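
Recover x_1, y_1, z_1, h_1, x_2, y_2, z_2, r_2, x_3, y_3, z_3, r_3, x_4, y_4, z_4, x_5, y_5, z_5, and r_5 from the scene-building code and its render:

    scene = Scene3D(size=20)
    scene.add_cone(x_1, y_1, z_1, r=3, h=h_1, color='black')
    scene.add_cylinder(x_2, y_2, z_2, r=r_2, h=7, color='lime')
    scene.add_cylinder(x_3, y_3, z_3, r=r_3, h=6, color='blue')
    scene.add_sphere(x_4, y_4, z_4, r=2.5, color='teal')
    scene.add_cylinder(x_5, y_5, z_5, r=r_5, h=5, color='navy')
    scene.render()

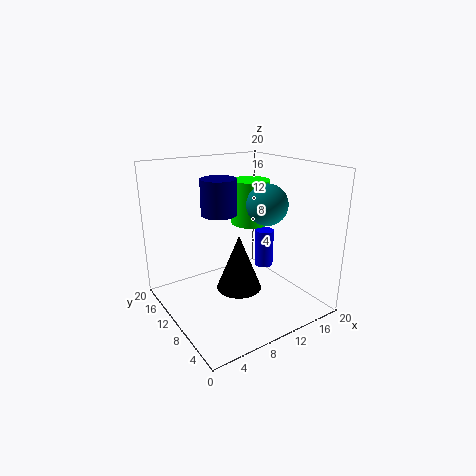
x_1 = 8.5
y_1 = 7.5
z_1 = 4
h_1 = 7.5
x_2 = 16
y_2 = 15.5
z_2 = 9.5
r_2 = 3
x_3 = 17.5
y_3 = 13.5
z_3 = 2.5
r_3 = 1.5
x_4 = 10.5
y_4 = 4.5
z_4 = 16
x_5 = 8.5
y_5 = 12.5
z_5 = 13
r_5 = 2.5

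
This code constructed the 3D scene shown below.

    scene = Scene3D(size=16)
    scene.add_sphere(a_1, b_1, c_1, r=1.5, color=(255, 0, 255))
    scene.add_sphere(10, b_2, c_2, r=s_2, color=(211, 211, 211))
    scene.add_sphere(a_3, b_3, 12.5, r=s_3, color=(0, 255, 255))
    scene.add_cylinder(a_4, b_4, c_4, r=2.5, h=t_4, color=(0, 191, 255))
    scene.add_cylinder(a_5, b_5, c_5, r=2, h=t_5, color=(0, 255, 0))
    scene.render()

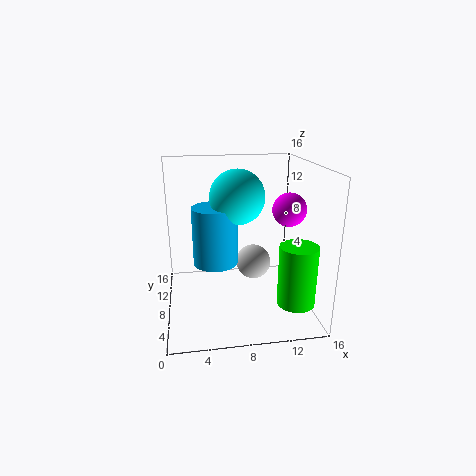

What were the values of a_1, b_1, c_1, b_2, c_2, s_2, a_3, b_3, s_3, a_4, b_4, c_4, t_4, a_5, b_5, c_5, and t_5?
a_1 = 11.5
b_1 = 1.5
c_1 = 13
b_2 = 9
c_2 = 4.5
s_2 = 2
a_3 = 8
b_3 = 8.5
s_3 = 3
a_4 = 5.5
b_4 = 8.5
c_4 = 5
t_4 = 6.5
a_5 = 13.5
b_5 = 3.5
c_5 = 2
t_5 = 6.5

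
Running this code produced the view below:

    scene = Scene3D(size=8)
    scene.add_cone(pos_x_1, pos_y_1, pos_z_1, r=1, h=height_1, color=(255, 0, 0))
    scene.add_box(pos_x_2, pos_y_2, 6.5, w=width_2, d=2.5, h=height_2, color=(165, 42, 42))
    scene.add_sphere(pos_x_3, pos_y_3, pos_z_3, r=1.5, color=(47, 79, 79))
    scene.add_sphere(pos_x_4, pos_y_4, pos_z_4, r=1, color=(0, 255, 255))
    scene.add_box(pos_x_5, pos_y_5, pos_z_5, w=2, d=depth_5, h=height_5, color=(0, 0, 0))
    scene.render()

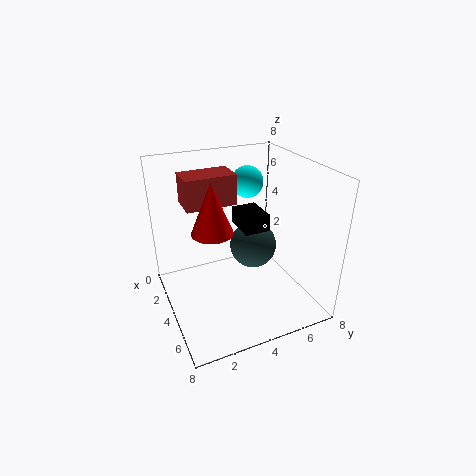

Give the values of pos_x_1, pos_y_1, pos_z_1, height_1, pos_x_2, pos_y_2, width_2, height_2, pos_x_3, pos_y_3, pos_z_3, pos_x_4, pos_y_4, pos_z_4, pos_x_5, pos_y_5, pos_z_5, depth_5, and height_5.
pos_x_1 = 5.5; pos_y_1 = 2; pos_z_1 = 5.5; height_1 = 2.5; pos_x_2 = 3.5; pos_y_2 = 1; width_2 = 1.5; height_2 = 1.5; pos_x_3 = 2; pos_y_3 = 6; pos_z_3 = 2; pos_x_4 = 1; pos_y_4 = 6; pos_z_4 = 6; pos_x_5 = 2; pos_y_5 = 4.5; pos_z_5 = 4; depth_5 = 1.5; height_5 = 1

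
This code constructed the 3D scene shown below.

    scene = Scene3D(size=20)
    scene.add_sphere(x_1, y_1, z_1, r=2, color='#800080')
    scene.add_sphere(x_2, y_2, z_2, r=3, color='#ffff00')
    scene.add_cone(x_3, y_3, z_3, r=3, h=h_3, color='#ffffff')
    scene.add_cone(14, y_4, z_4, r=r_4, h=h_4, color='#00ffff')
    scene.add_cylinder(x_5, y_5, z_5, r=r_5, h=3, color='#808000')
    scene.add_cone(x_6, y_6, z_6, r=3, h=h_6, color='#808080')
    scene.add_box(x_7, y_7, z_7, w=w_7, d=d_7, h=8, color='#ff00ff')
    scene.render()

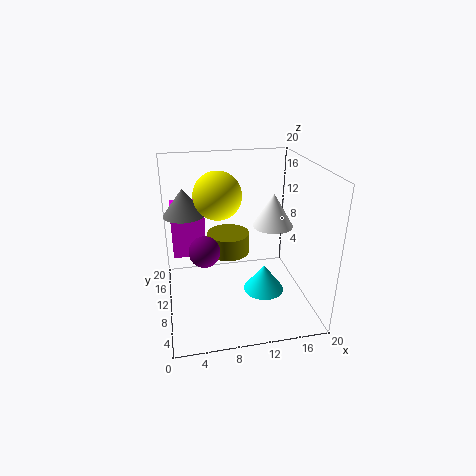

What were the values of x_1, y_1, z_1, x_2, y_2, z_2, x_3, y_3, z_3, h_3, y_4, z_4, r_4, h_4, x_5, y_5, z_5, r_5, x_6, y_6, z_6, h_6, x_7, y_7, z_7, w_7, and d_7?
x_1 = 5
y_1 = 7
z_1 = 10
x_2 = 7
y_2 = 8
z_2 = 17
x_3 = 16
y_3 = 13
z_3 = 10
h_3 = 5
y_4 = 10
z_4 = 1
r_4 = 3
h_4 = 4
x_5 = 9
y_5 = 12
z_5 = 7
r_5 = 3
x_6 = 3
y_6 = 15
z_6 = 12
h_6 = 4
x_7 = 1
y_7 = 15
z_7 = 5
w_7 = 5
d_7 = 4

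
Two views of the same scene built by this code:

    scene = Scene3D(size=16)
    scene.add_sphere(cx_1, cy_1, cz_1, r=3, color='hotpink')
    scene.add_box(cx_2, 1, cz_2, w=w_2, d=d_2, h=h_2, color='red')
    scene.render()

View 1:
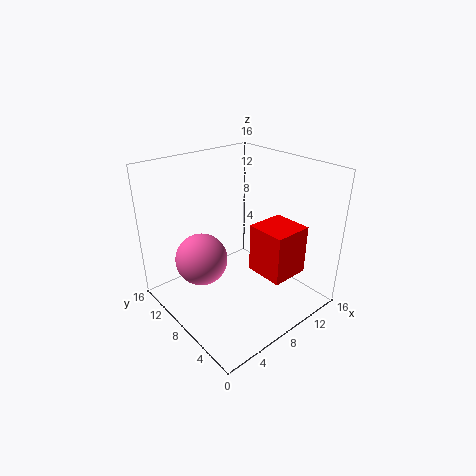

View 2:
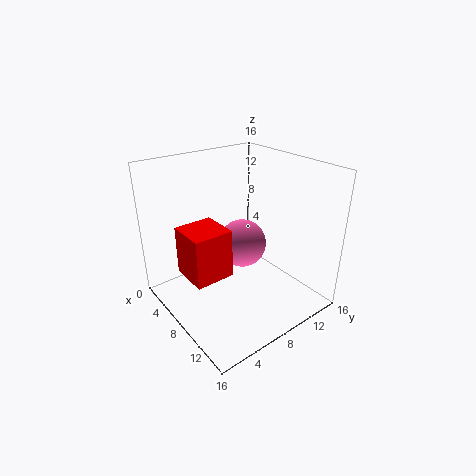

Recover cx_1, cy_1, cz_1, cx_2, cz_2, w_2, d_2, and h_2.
cx_1 = 5
cy_1 = 11
cz_1 = 5
cx_2 = 7
cz_2 = 6
w_2 = 4
d_2 = 4
h_2 = 5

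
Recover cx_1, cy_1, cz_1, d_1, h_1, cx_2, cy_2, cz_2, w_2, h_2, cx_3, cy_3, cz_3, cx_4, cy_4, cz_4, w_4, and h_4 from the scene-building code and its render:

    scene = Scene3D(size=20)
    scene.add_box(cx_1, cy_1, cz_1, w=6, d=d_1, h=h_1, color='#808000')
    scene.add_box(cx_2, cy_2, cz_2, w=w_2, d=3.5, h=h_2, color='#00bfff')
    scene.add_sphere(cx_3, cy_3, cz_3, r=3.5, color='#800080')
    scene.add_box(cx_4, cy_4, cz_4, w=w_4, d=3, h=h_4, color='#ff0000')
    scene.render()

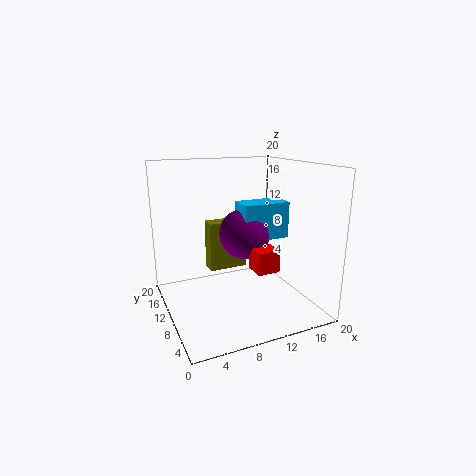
cx_1 = 7.5, cy_1 = 14.5, cz_1 = 3.5, d_1 = 2.5, h_1 = 7.5, cx_2 = 10, cy_2 = 7.5, cz_2 = 10, w_2 = 6.5, h_2 = 5, cx_3 = 11, cy_3 = 10, cz_3 = 10.5, cx_4 = 10.5, cy_4 = 4.5, cz_4 = 6.5, w_4 = 3, h_4 = 3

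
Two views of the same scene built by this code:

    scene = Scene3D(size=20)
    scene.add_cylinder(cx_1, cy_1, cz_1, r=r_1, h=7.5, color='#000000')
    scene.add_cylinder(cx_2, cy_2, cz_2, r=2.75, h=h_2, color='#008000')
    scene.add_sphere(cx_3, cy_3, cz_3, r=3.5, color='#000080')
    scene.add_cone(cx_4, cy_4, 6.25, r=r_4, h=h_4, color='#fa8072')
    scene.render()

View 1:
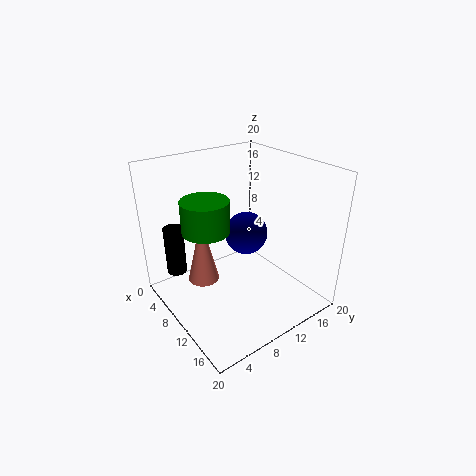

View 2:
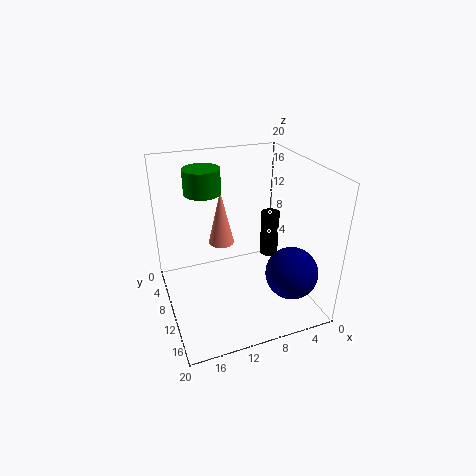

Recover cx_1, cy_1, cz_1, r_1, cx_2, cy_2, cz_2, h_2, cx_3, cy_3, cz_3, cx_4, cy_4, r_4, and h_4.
cx_1 = 2
cy_1 = 4
cz_1 = 2.5
r_1 = 1.5
cx_2 = 13
cy_2 = 3.25
cz_2 = 14.5
h_2 = 3.75
cx_3 = 4.5
cy_3 = 15.75
cz_3 = 6.5
cx_4 = 10.5
cy_4 = 4
r_4 = 2
h_4 = 8.5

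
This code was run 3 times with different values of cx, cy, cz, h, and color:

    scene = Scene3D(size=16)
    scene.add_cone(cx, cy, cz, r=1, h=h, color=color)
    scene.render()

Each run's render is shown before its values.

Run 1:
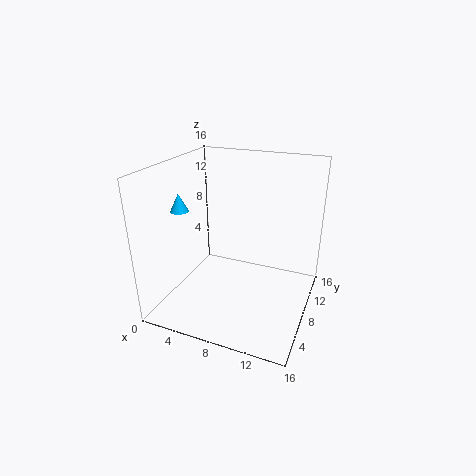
cx = 2; cy = 6; cz = 11; h = 2; color = 'deepskyblue'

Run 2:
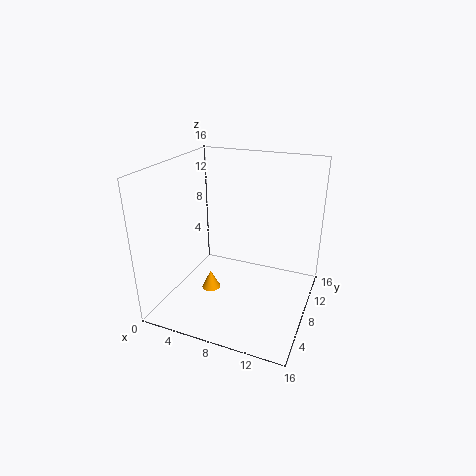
cx = 6; cy = 5; cz = 3; h = 2; color = 'orange'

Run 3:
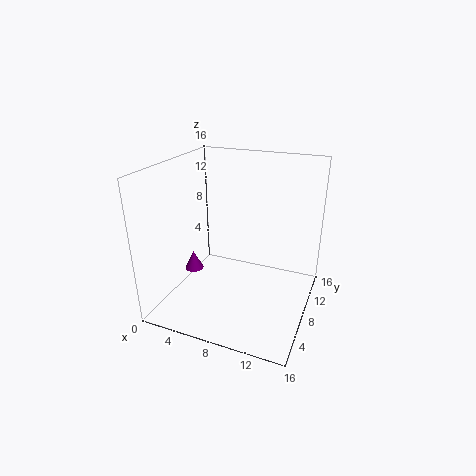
cx = 4; cy = 5; cz = 5; h = 2; color = 'purple'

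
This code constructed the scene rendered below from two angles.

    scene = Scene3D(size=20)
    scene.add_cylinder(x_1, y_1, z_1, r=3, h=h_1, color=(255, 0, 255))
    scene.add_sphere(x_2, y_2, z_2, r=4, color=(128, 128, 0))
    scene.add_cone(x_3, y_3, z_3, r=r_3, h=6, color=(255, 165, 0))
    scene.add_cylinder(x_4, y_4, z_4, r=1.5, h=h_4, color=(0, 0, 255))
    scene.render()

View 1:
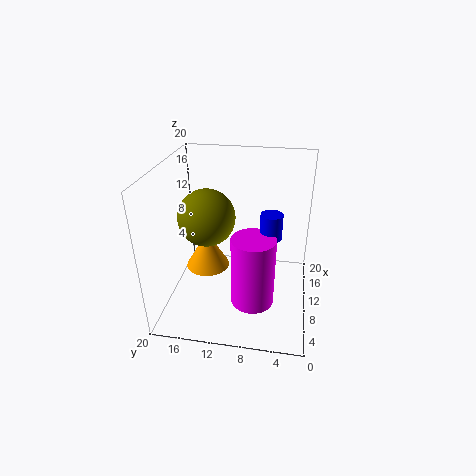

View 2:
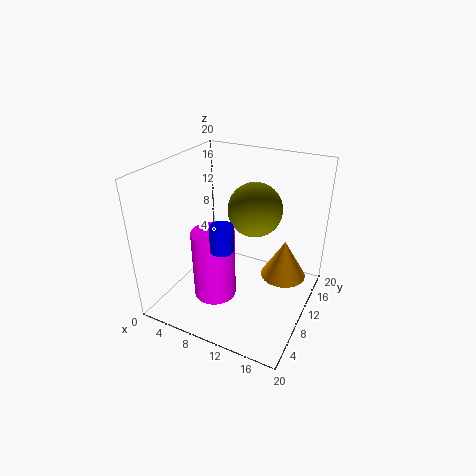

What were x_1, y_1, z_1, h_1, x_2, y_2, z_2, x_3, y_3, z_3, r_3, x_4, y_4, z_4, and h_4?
x_1 = 7.5; y_1 = 7.5; z_1 = 1.5; h_1 = 10; x_2 = 10.5; y_2 = 14.5; z_2 = 12.5; x_3 = 15; y_3 = 16; z_3 = 1.5; r_3 = 3.5; x_4 = 10; y_4 = 5.5; z_4 = 10.5; h_4 = 3.5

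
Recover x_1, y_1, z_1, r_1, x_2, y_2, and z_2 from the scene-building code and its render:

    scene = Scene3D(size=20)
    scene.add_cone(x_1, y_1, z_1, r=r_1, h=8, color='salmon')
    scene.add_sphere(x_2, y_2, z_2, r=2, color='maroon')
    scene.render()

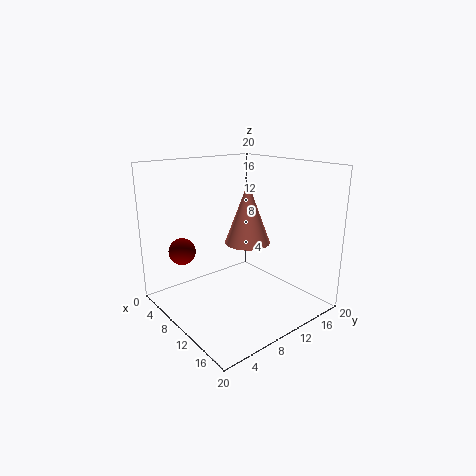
x_1 = 12
y_1 = 10
z_1 = 10
r_1 = 3
x_2 = 3
y_2 = 5
z_2 = 7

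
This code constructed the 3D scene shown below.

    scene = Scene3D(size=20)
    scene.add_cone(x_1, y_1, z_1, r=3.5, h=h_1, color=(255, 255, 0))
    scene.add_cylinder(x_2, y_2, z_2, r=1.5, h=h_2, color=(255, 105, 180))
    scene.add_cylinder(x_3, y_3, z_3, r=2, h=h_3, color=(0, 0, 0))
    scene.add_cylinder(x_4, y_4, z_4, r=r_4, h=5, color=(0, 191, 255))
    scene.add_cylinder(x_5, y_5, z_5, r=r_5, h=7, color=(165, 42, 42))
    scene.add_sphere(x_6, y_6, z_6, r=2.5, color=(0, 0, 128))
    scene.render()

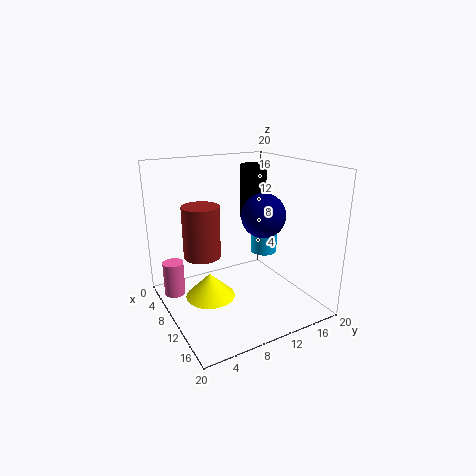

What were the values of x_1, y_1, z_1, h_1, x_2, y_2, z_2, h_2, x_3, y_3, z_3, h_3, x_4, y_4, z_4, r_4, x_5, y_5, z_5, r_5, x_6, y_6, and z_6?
x_1 = 9, y_1 = 6, z_1 = 1.5, h_1 = 3.5, x_2 = 5, y_2 = 2, z_2 = 1, h_2 = 5, x_3 = 5, y_3 = 15.5, z_3 = 11, h_3 = 8, x_4 = 17, y_4 = 9.5, z_4 = 11, r_4 = 1.5, x_5 = 9, y_5 = 5, z_5 = 8, r_5 = 2.5, x_6 = 17.5, y_6 = 9, z_6 = 15.5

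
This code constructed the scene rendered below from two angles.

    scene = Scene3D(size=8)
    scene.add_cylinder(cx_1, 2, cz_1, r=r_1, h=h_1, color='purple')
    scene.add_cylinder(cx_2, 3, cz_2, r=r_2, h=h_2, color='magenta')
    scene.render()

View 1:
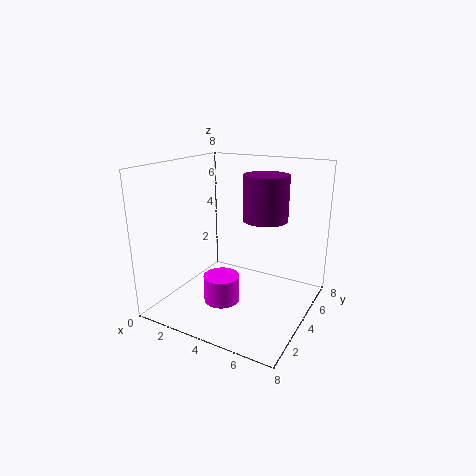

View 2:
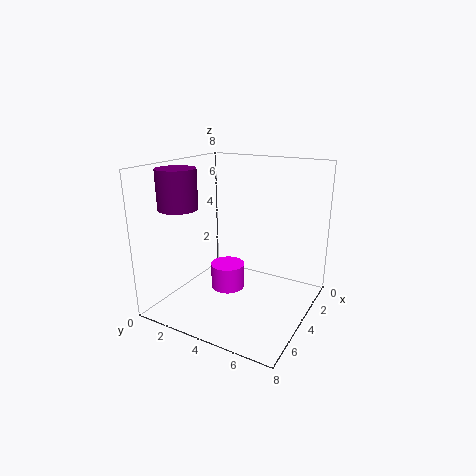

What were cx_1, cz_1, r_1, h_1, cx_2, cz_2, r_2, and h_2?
cx_1 = 6.5, cz_1 = 6, r_1 = 1, h_1 = 2, cx_2 = 3.5, cz_2 = 0.5, r_2 = 1, h_2 = 1.5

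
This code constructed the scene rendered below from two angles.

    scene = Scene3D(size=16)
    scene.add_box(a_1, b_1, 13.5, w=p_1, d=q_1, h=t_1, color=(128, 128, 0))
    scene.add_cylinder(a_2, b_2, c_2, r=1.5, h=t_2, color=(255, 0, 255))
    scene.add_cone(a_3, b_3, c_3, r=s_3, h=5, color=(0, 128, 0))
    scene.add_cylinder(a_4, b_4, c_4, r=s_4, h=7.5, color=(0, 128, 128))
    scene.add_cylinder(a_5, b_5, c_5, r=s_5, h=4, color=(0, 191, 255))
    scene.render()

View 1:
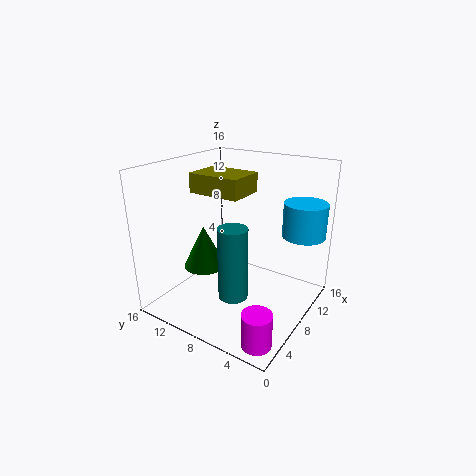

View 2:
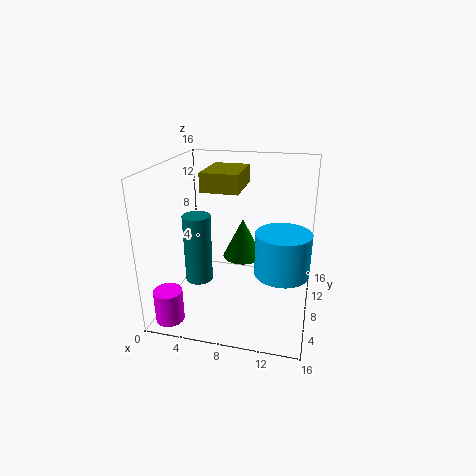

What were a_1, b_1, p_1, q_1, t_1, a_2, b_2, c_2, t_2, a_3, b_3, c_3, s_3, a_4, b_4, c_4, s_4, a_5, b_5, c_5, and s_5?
a_1 = 4.5
b_1 = 6
p_1 = 4
q_1 = 5.5
t_1 = 2
a_2 = 2
b_2 = 2
c_2 = 0.5
t_2 = 3.5
a_3 = 7.5
b_3 = 12.5
c_3 = 3.5
s_3 = 2.5
a_4 = 4
b_4 = 6
c_4 = 3.5
s_4 = 1.5
a_5 = 13.5
b_5 = 2.5
c_5 = 7.5
s_5 = 2.5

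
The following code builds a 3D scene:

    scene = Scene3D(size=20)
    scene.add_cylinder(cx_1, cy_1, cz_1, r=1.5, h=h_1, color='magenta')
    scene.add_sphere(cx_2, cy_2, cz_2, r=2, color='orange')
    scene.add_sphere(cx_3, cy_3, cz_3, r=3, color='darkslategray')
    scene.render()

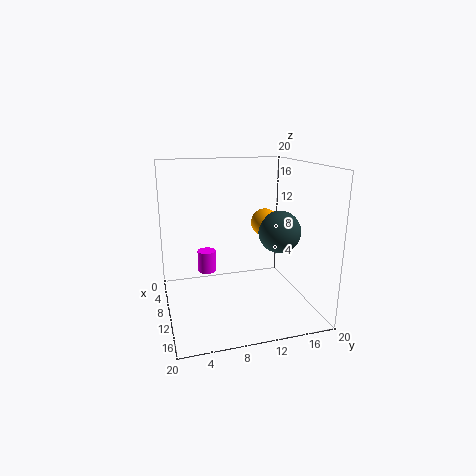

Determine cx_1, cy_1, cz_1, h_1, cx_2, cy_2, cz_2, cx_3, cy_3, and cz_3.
cx_1 = 2, cy_1 = 7, cz_1 = 2, h_1 = 3.5, cx_2 = 8.5, cy_2 = 14.5, cz_2 = 11.5, cx_3 = 10.5, cy_3 = 16, cz_3 = 10.5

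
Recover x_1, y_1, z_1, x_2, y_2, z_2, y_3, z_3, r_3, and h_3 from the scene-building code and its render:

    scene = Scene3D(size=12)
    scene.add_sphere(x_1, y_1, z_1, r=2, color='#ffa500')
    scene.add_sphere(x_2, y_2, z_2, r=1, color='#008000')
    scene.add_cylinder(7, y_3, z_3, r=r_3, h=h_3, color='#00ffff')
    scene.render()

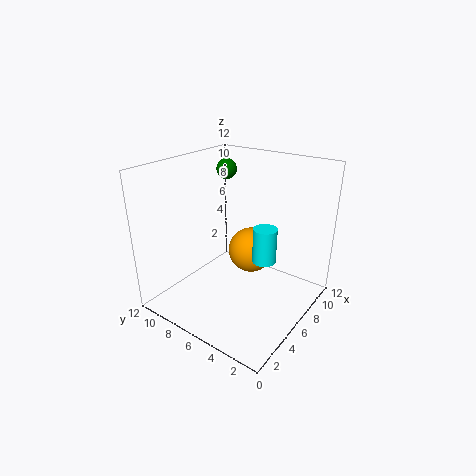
x_1 = 8
y_1 = 6
z_1 = 4
x_2 = 11
y_2 = 11
z_2 = 10
y_3 = 4
z_3 = 4
r_3 = 1
h_3 = 3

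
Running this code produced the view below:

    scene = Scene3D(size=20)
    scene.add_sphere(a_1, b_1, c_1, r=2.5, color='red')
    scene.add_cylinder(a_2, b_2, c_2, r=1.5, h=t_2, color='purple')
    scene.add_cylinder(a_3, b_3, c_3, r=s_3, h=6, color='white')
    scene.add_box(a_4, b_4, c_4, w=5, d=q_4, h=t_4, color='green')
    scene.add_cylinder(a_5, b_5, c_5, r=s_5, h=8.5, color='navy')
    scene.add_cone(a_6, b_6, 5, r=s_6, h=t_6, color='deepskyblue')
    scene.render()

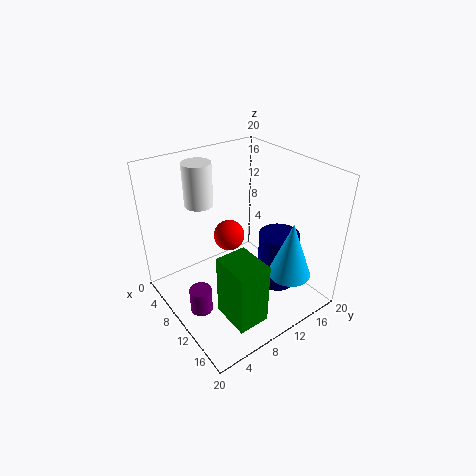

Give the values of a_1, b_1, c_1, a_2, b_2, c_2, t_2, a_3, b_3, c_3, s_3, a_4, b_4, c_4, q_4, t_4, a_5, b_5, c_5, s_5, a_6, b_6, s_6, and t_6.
a_1 = 3.5; b_1 = 13; c_1 = 6; a_2 = 11; b_2 = 3; c_2 = 1.5; t_2 = 3.5; a_3 = 5; b_3 = 7; c_3 = 14; s_3 = 2; a_4 = 14.5; b_4 = 3.5; c_4 = 4; q_4 = 4; t_4 = 8; a_5 = 11.5; b_5 = 16.5; c_5 = 0.5; s_5 = 3; a_6 = 15.5; b_6 = 15; s_6 = 3; t_6 = 8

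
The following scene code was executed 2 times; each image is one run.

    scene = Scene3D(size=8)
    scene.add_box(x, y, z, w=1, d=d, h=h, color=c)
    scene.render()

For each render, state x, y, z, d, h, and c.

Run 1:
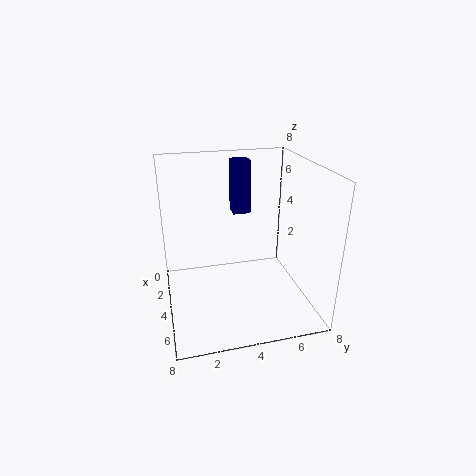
x = 2
y = 4
z = 5
d = 1
h = 3
c = 'navy'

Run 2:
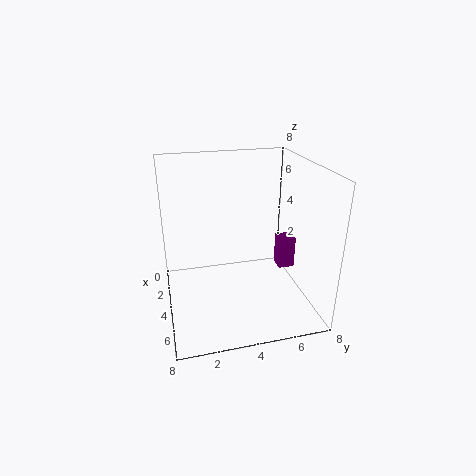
x = 2
y = 7
z = 1
d = 1
h = 2
c = 'purple'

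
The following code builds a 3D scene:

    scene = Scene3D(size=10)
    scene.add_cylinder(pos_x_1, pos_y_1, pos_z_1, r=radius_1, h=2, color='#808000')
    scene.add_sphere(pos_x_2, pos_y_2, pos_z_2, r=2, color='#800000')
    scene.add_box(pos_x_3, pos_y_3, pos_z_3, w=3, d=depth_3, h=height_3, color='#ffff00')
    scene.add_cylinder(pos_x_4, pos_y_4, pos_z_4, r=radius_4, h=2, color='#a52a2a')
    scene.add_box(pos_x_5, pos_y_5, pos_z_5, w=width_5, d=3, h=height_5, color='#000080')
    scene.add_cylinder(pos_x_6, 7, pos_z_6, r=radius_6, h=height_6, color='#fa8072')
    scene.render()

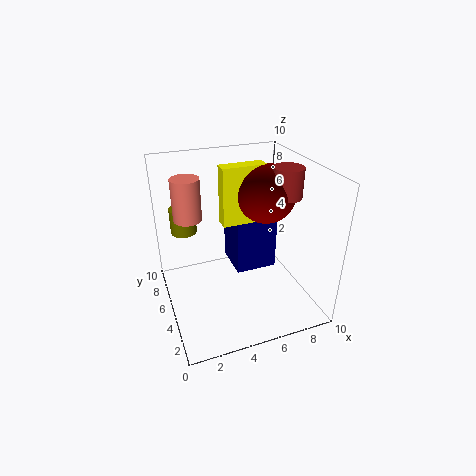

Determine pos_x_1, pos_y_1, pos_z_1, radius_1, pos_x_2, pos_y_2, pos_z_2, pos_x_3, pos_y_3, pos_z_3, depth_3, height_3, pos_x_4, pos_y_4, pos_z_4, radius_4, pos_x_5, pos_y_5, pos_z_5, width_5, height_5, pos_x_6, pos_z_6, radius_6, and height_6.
pos_x_1 = 2, pos_y_1 = 9, pos_z_1 = 4, radius_1 = 1, pos_x_2 = 7, pos_y_2 = 5, pos_z_2 = 8, pos_x_3 = 4, pos_y_3 = 5, pos_z_3 = 6, depth_3 = 1, height_3 = 4, pos_x_4 = 8, pos_y_4 = 4, pos_z_4 = 8, radius_4 = 1, pos_x_5 = 5, pos_y_5 = 5, pos_z_5 = 2, width_5 = 3, height_5 = 4, pos_x_6 = 2, pos_z_6 = 6, radius_6 = 1, height_6 = 3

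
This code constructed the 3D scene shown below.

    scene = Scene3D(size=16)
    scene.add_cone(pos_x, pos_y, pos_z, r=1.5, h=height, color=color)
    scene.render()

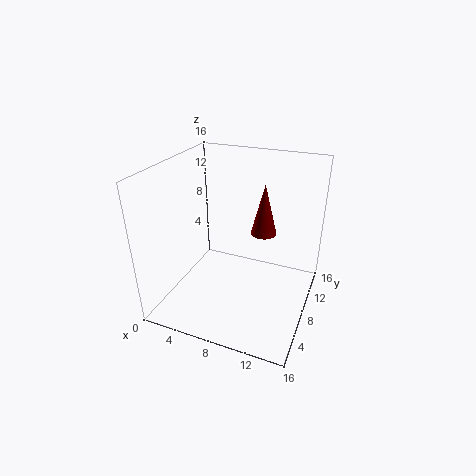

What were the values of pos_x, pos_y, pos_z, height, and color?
pos_x = 10, pos_y = 11, pos_z = 7.5, height = 6, color = 'maroon'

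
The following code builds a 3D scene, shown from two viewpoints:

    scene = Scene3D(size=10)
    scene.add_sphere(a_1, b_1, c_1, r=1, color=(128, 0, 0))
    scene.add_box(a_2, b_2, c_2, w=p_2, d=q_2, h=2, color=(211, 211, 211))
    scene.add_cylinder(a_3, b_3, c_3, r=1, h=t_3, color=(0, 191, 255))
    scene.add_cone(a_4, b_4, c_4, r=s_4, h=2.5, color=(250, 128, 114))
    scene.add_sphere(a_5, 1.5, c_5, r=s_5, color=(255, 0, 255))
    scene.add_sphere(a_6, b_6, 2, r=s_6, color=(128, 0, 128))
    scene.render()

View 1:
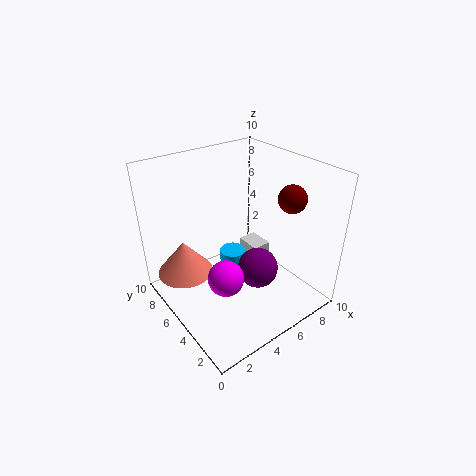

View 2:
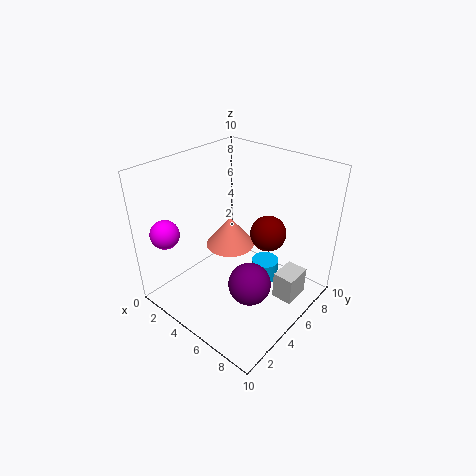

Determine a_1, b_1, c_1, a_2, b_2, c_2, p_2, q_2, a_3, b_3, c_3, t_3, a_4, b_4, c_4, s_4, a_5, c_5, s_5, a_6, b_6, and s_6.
a_1 = 8.5; b_1 = 3.5; c_1 = 7.5; a_2 = 7.5; b_2 = 6; c_2 = 0.5; p_2 = 1.5; q_2 = 2; a_3 = 6; b_3 = 7; c_3 = 1; t_3 = 1.5; a_4 = 2; b_4 = 7.5; c_4 = 2; s_4 = 2; a_5 = 1.5; c_5 = 5.5; s_5 = 1; a_6 = 6.5; b_6 = 4.5; s_6 = 1.5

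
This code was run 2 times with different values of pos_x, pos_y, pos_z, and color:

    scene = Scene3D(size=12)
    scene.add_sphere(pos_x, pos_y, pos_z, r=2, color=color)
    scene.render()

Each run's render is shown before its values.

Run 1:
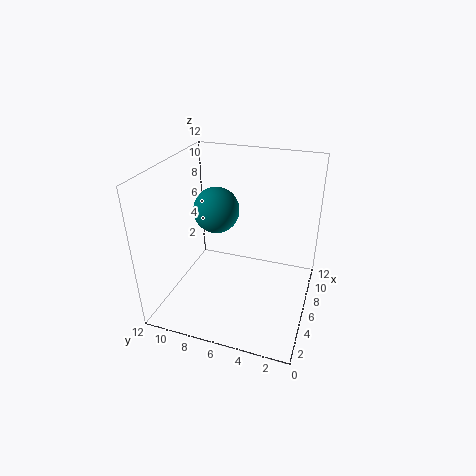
pos_x = 7.5; pos_y = 8.5; pos_z = 7.5; color = 'teal'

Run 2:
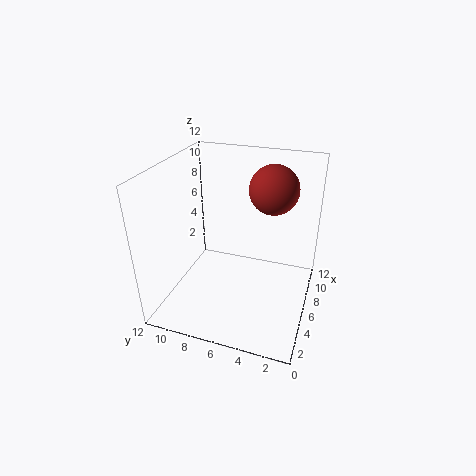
pos_x = 7.5; pos_y = 3.5; pos_z = 10; color = 'brown'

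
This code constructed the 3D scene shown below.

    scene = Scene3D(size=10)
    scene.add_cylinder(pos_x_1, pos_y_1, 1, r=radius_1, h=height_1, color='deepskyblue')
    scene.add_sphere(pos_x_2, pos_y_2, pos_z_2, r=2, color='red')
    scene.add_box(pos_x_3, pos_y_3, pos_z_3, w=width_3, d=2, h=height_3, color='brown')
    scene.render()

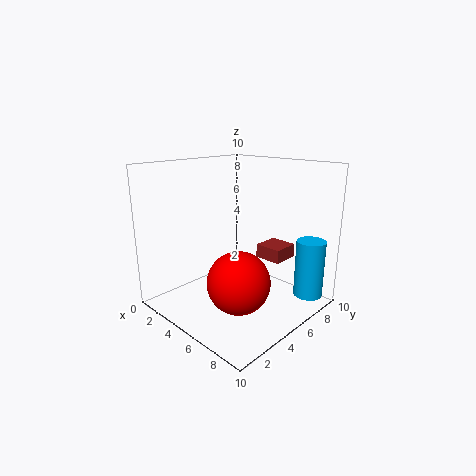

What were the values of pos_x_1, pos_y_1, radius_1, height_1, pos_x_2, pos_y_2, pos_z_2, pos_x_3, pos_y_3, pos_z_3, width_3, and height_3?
pos_x_1 = 9; pos_y_1 = 8; radius_1 = 1; height_1 = 4; pos_x_2 = 7; pos_y_2 = 3; pos_z_2 = 3; pos_x_3 = 5; pos_y_3 = 7; pos_z_3 = 3; width_3 = 2; height_3 = 1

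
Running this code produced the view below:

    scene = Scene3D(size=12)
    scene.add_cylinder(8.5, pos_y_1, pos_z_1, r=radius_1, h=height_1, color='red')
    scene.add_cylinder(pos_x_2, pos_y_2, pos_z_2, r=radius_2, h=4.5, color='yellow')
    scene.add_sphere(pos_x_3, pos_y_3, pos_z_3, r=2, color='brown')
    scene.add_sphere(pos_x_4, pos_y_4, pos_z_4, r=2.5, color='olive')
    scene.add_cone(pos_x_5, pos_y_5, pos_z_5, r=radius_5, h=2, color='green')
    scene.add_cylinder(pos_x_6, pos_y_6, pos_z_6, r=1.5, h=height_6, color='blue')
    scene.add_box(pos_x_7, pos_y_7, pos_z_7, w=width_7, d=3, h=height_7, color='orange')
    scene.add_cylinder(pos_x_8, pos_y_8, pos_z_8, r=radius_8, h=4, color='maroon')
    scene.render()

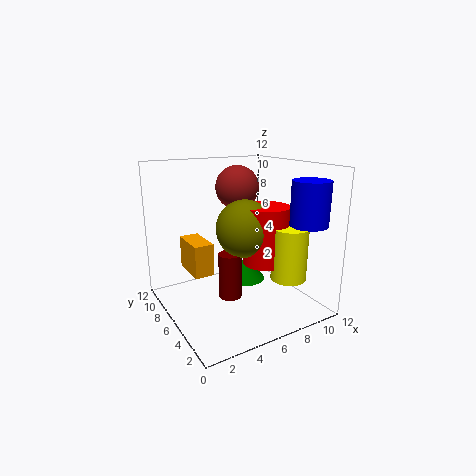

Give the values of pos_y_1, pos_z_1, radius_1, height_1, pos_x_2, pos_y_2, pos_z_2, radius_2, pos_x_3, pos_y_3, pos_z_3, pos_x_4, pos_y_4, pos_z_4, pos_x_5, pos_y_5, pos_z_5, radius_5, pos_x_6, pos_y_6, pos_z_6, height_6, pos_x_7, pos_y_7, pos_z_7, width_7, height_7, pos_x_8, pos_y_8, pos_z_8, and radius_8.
pos_y_1 = 5.5
pos_z_1 = 3.5
radius_1 = 2
height_1 = 5
pos_x_2 = 9.5
pos_y_2 = 3.5
pos_z_2 = 2.5
radius_2 = 1.5
pos_x_3 = 8
pos_y_3 = 9.5
pos_z_3 = 9.5
pos_x_4 = 7
pos_y_4 = 6.5
pos_z_4 = 6.5
pos_x_5 = 8.5
pos_y_5 = 9
pos_z_5 = 0.5
radius_5 = 2
pos_x_6 = 10
pos_y_6 = 2
pos_z_6 = 7.5
height_6 = 3.5
pos_x_7 = 1.5
pos_y_7 = 4.5
pos_z_7 = 4
width_7 = 1.5
height_7 = 2.5
pos_x_8 = 5.5
pos_y_8 = 6.5
pos_z_8 = 0.5
radius_8 = 1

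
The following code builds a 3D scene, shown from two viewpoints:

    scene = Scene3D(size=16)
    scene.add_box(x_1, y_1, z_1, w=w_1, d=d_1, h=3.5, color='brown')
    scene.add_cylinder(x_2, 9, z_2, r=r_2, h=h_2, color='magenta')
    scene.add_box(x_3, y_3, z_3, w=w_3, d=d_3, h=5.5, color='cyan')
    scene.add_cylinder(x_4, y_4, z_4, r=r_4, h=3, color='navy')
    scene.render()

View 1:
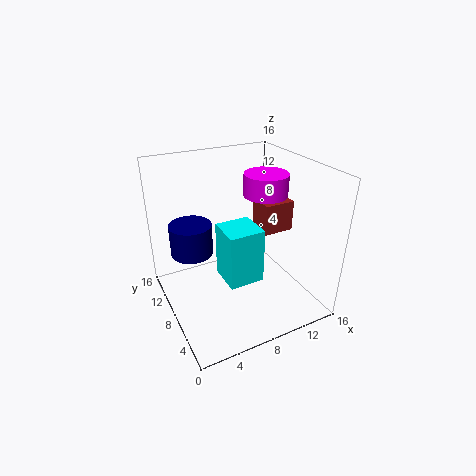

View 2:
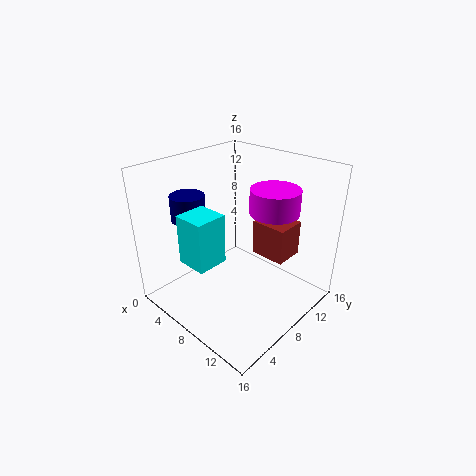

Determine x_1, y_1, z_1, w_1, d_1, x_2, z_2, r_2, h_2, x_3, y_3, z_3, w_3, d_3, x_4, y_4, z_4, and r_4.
x_1 = 11
y_1 = 7
z_1 = 8
w_1 = 3.5
d_1 = 3
x_2 = 12
z_2 = 12
r_2 = 2.5
h_2 = 2.5
x_3 = 4.5
y_3 = 2.5
z_3 = 6
w_3 = 3.5
d_3 = 3.5
x_4 = 2
y_4 = 6
z_4 = 9
r_4 = 2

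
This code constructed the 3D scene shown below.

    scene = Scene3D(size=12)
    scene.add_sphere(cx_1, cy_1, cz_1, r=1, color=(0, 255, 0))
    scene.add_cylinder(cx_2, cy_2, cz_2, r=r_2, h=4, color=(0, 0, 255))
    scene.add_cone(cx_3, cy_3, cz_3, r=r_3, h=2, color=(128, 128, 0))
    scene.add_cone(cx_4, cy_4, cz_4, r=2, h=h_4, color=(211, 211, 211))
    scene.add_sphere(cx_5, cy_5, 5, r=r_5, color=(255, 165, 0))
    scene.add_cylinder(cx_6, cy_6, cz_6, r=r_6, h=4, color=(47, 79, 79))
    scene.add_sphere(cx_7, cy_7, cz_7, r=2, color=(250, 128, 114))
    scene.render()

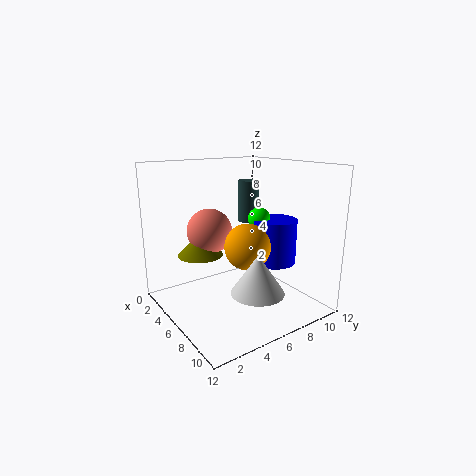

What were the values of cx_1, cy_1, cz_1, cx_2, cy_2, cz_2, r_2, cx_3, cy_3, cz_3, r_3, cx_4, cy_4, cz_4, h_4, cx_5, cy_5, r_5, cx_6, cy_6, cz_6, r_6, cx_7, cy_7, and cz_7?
cx_1 = 5, cy_1 = 9, cz_1 = 7, cx_2 = 6, cy_2 = 10, cz_2 = 3, r_2 = 2, cx_3 = 3, cy_3 = 4, cz_3 = 4, r_3 = 2, cx_4 = 10, cy_4 = 5, cz_4 = 3, h_4 = 3, cx_5 = 6, cy_5 = 7, r_5 = 2, cx_6 = 2, cy_6 = 10, cz_6 = 6, r_6 = 1, cx_7 = 3, cy_7 = 5, cz_7 = 6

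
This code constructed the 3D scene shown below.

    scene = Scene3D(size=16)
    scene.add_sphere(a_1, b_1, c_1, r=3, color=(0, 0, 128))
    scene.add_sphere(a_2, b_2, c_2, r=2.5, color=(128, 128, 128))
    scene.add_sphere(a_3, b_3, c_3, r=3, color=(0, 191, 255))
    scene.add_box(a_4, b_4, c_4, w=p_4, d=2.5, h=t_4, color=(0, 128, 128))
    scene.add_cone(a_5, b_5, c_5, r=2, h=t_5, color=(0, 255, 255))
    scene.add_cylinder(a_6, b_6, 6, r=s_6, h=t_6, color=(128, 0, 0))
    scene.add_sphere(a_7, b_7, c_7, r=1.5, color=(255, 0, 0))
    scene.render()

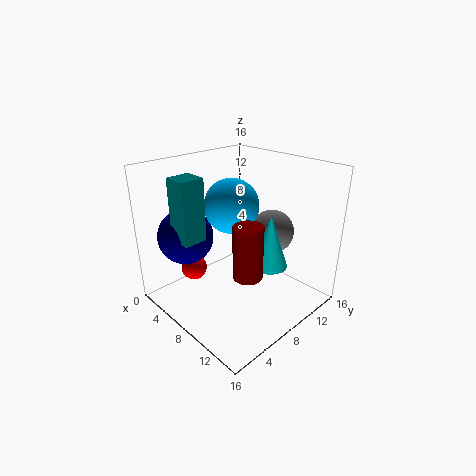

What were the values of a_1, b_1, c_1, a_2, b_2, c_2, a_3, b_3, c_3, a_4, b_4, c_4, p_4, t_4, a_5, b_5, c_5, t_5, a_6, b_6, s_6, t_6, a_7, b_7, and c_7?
a_1 = 4.5, b_1 = 3.5, c_1 = 8.5, a_2 = 9.5, b_2 = 12, c_2 = 8, a_3 = 7, b_3 = 8, c_3 = 11.5, a_4 = 5, b_4 = 1.5, c_4 = 9, p_4 = 2.5, t_4 = 6.5, a_5 = 11, b_5 = 10, c_5 = 5, t_5 = 6, a_6 = 12, b_6 = 5.5, s_6 = 1.5, t_6 = 5.5, a_7 = 3.5, b_7 = 5, c_7 = 3.5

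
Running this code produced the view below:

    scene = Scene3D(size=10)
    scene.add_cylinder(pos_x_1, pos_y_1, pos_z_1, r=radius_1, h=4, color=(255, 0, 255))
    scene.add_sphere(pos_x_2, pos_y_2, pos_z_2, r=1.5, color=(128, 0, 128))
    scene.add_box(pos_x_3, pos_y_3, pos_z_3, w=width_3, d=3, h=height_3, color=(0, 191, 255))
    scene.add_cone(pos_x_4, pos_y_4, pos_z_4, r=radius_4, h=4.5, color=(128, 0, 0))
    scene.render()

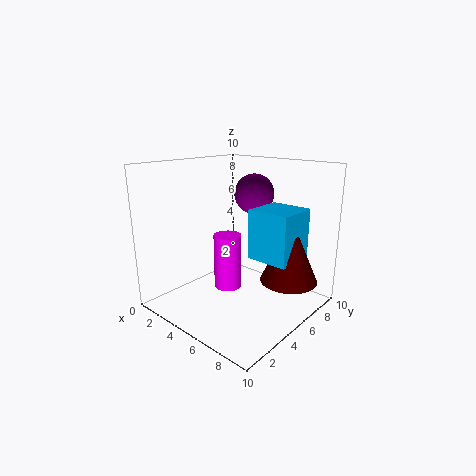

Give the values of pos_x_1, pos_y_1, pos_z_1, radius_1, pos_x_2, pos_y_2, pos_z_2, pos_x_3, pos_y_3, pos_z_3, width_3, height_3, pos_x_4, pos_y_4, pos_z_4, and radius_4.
pos_x_1 = 4, pos_y_1 = 5, pos_z_1 = 1, radius_1 = 1, pos_x_2 = 4, pos_y_2 = 8, pos_z_2 = 7.5, pos_x_3 = 5.5, pos_y_3 = 5.5, pos_z_3 = 3.5, width_3 = 3, height_3 = 3.5, pos_x_4 = 8, pos_y_4 = 7, pos_z_4 = 2, radius_4 = 2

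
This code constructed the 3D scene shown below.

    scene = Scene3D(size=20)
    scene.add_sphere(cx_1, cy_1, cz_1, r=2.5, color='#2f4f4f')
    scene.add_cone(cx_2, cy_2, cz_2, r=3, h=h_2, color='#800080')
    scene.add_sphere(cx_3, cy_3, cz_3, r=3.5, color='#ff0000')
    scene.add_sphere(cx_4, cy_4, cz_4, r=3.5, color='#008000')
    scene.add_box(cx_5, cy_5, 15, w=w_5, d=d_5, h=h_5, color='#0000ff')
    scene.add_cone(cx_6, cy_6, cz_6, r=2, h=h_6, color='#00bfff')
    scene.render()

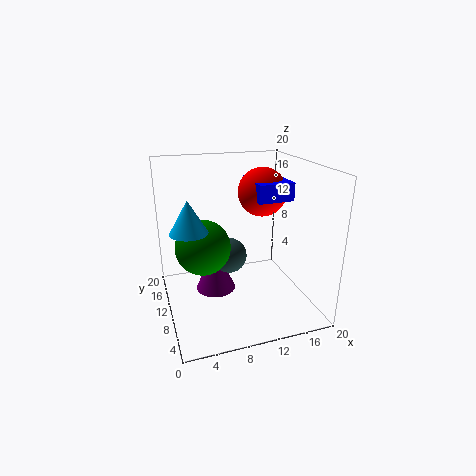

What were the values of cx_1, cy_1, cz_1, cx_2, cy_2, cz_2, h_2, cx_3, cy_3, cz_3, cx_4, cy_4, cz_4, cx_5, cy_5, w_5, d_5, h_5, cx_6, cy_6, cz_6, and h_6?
cx_1 = 9
cy_1 = 11
cz_1 = 7
cx_2 = 7.5
cy_2 = 13.5
cz_2 = 0.5
h_2 = 7
cx_3 = 14.5
cy_3 = 12.5
cz_3 = 15.5
cx_4 = 4.5
cy_4 = 7.5
cz_4 = 10.5
cx_5 = 12.5
cy_5 = 8.5
w_5 = 5
d_5 = 6.5
h_5 = 2.5
cx_6 = 2
cy_6 = 2
cz_6 = 15
h_6 = 3.5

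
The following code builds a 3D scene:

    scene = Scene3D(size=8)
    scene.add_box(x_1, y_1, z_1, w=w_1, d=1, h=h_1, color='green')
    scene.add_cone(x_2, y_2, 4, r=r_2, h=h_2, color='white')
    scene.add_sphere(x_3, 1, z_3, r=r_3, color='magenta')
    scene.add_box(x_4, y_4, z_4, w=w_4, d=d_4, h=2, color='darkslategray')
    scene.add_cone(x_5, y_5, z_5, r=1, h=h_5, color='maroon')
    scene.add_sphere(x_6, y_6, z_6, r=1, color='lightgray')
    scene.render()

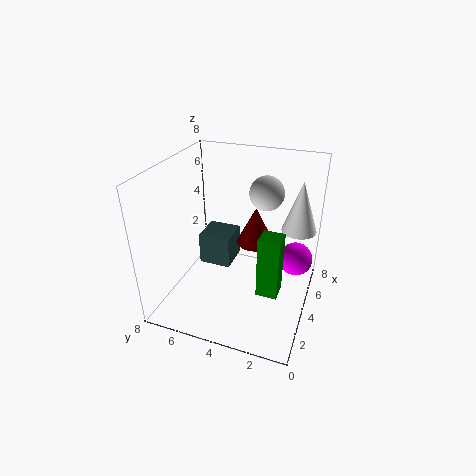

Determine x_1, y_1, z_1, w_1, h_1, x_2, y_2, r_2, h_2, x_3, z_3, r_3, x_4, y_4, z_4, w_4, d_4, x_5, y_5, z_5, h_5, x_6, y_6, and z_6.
x_1 = 1; y_1 = 1; z_1 = 3; w_1 = 1; h_1 = 3; x_2 = 6; y_2 = 1; r_2 = 1; h_2 = 3; x_3 = 6; z_3 = 2; r_3 = 1; x_4 = 5; y_4 = 5; z_4 = 1; w_4 = 2; d_4 = 2; x_5 = 4; y_5 = 3; z_5 = 4; h_5 = 2; x_6 = 6; y_6 = 3; z_6 = 6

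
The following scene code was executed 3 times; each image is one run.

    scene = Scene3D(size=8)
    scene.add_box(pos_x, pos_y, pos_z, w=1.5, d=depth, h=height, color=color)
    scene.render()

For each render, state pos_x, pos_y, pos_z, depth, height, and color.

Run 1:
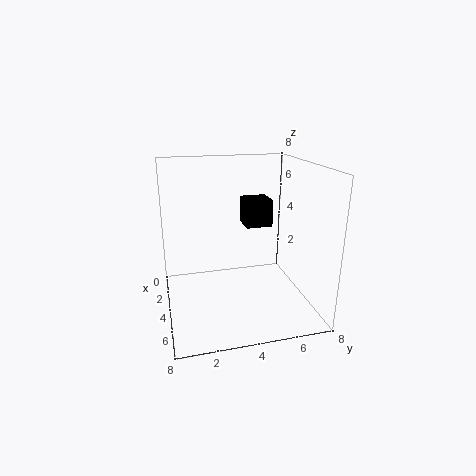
pos_x = 2.5
pos_y = 4.5
pos_z = 4.5
depth = 1.5
height = 1.5
color = 'black'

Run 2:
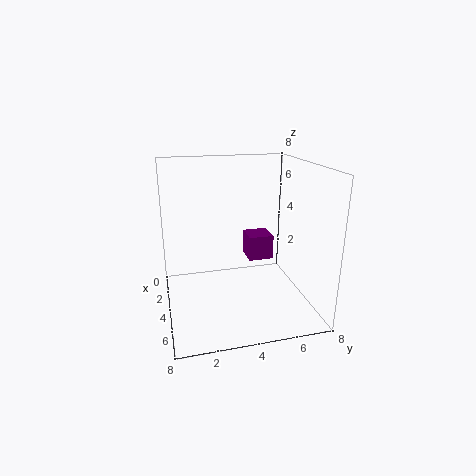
pos_x = 1.5
pos_y = 5
pos_z = 2
depth = 1.5
height = 1.5
color = 'purple'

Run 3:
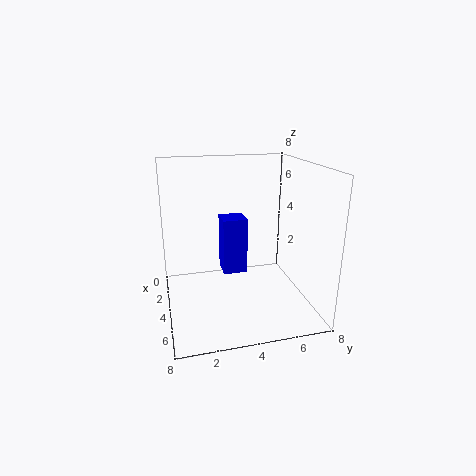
pos_x = 1
pos_y = 3.5
pos_z = 1
depth = 1.5
height = 3.5
color = 'blue'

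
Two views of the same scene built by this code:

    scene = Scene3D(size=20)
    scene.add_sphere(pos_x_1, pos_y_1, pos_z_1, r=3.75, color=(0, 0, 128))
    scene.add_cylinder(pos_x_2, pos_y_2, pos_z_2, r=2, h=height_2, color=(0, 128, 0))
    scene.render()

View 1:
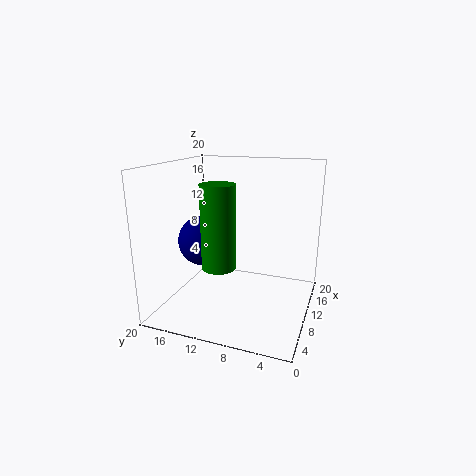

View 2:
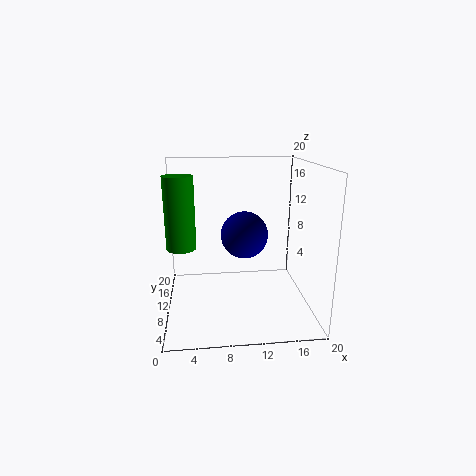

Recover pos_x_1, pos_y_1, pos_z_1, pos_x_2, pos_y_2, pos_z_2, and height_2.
pos_x_1 = 11.75; pos_y_1 = 16.25; pos_z_1 = 8.25; pos_x_2 = 2.25; pos_y_2 = 9.5; pos_z_2 = 9; height_2 = 9.75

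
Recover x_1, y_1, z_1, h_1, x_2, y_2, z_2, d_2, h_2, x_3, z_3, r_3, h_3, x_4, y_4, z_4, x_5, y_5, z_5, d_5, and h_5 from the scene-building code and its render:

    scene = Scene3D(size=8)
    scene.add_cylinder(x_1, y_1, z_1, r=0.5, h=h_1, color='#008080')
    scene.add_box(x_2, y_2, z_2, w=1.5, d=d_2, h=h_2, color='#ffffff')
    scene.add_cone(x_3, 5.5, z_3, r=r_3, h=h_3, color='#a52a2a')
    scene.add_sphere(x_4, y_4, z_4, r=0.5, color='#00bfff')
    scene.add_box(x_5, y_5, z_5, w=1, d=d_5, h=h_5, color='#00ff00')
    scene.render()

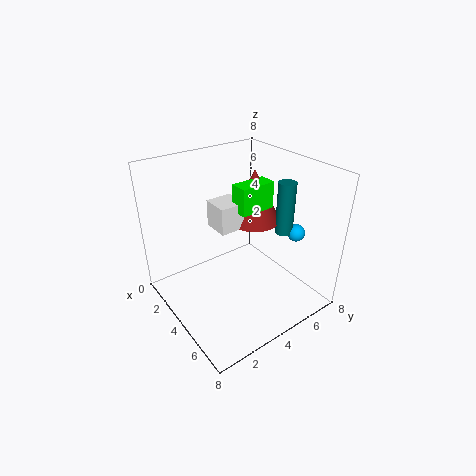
x_1 = 5; y_1 = 6.5; z_1 = 4; h_1 = 3; x_2 = 2.5; y_2 = 3; z_2 = 4.5; d_2 = 1.5; h_2 = 1.5; x_3 = 3.5; z_3 = 4.5; r_3 = 1.5; h_3 = 3; x_4 = 5.5; y_4 = 7; z_4 = 4; x_5 = 3.5; y_5 = 4; z_5 = 5.5; d_5 = 2; h_5 = 1.5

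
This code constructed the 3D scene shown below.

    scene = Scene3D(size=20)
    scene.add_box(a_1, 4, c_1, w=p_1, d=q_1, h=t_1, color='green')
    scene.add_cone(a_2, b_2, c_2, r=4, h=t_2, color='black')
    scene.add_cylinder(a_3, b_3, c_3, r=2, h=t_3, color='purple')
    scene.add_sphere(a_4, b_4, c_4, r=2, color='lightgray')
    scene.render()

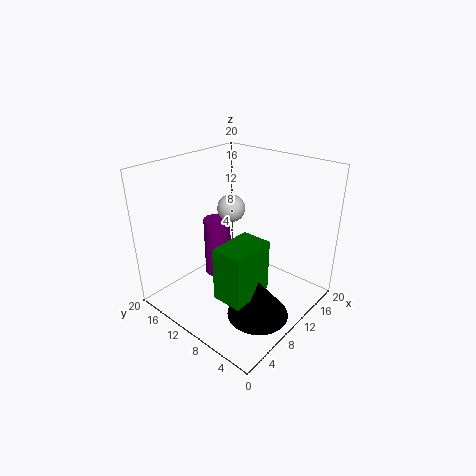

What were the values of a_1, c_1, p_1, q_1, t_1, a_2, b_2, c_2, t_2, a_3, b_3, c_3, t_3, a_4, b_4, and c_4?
a_1 = 3; c_1 = 5; p_1 = 6; q_1 = 4; t_1 = 7; a_2 = 7; b_2 = 4; c_2 = 2; t_2 = 5; a_3 = 11; b_3 = 15; c_3 = 2; t_3 = 9; a_4 = 12; b_4 = 13; c_4 = 13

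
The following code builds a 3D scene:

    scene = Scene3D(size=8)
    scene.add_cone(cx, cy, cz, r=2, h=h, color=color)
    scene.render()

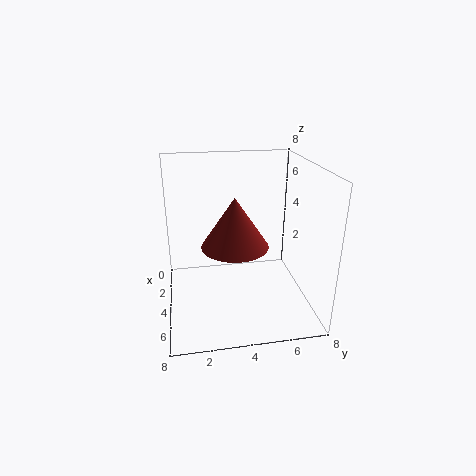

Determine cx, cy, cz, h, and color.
cx = 3, cy = 4, cz = 3, h = 3, color = 'brown'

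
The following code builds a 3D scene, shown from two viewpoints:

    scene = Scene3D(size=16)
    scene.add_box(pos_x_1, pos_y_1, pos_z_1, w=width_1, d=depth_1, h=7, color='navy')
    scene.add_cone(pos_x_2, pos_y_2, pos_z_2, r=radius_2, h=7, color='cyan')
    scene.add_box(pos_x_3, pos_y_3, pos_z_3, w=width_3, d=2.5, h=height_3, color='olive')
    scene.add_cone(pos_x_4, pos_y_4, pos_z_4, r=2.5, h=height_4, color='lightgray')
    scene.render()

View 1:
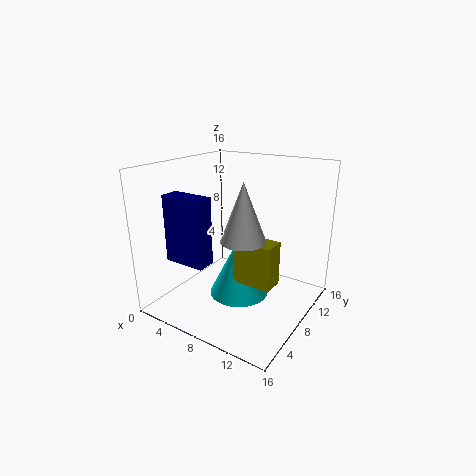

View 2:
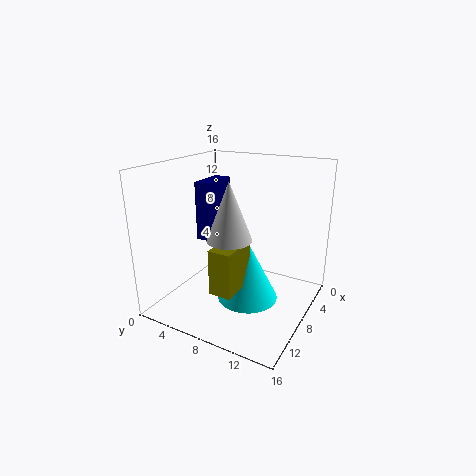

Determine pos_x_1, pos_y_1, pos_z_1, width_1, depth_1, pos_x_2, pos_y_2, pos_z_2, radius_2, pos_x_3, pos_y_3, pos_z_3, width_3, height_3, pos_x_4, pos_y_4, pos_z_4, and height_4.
pos_x_1 = 3
pos_y_1 = 2
pos_z_1 = 6.5
width_1 = 4.5
depth_1 = 2
pos_x_2 = 7.5
pos_y_2 = 9
pos_z_2 = 0.5
radius_2 = 3.5
pos_x_3 = 8
pos_y_3 = 7
pos_z_3 = 3
width_3 = 4.5
height_3 = 5
pos_x_4 = 9
pos_y_4 = 7.5
pos_z_4 = 8
height_4 = 6.5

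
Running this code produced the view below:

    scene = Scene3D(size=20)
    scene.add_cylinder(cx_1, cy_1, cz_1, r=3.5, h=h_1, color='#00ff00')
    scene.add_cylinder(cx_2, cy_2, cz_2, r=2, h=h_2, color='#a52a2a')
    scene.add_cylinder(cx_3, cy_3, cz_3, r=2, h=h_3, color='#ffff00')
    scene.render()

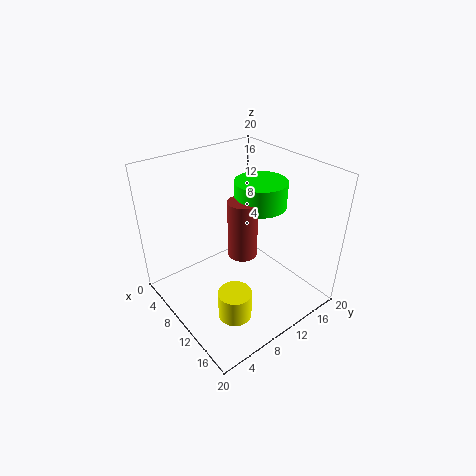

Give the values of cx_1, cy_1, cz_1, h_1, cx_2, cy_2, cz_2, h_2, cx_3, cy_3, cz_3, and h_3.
cx_1 = 11, cy_1 = 13, cz_1 = 14.5, h_1 = 3.5, cx_2 = 11, cy_2 = 10, cz_2 = 8, h_2 = 8, cx_3 = 17, cy_3 = 4, cz_3 = 5, h_3 = 3.5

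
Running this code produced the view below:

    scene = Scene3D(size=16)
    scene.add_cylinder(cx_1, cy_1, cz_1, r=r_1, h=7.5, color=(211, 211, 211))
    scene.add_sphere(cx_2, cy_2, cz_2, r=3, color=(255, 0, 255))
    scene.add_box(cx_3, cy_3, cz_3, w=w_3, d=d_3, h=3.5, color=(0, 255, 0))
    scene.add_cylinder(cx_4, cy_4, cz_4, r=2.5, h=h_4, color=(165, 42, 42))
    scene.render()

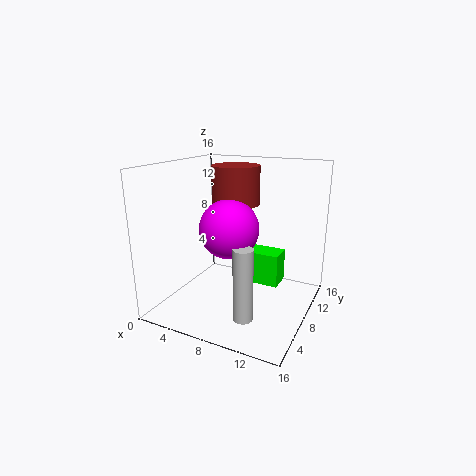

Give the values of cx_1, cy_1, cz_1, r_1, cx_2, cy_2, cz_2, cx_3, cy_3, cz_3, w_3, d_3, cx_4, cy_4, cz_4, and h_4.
cx_1 = 11
cy_1 = 3
cz_1 = 1.5
r_1 = 1
cx_2 = 8.5
cy_2 = 5
cz_2 = 10
cx_3 = 9
cy_3 = 7
cz_3 = 3.5
w_3 = 4
d_3 = 2.5
cx_4 = 8
cy_4 = 7.5
cz_4 = 12
h_4 = 4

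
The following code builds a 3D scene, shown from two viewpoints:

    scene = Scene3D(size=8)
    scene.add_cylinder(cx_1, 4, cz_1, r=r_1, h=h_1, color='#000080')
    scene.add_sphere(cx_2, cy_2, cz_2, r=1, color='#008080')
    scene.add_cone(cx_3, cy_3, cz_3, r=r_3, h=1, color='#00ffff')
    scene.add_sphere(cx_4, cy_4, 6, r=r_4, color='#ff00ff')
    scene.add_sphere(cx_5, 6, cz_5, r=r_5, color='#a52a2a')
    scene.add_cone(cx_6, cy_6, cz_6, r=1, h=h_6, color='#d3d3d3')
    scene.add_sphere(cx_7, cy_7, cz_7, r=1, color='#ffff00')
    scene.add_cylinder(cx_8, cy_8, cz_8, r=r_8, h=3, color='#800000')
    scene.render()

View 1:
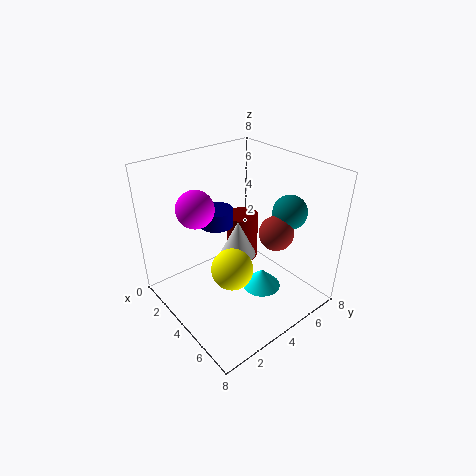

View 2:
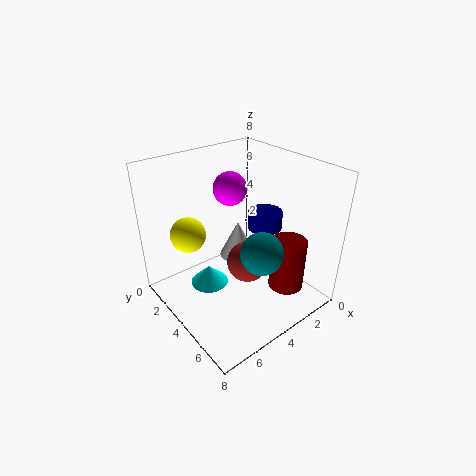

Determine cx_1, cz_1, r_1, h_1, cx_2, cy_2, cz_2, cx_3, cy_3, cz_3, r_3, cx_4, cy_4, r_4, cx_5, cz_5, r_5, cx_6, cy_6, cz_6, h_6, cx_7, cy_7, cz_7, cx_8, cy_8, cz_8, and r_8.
cx_1 = 2
cz_1 = 4
r_1 = 1
h_1 = 1
cx_2 = 5
cy_2 = 7
cz_2 = 5
cx_3 = 6
cy_3 = 4
cz_3 = 2
r_3 = 1
cx_4 = 3
cy_4 = 2
r_4 = 1
cx_5 = 5
cz_5 = 4
r_5 = 1
cx_6 = 4
cy_6 = 4
cz_6 = 3
h_6 = 2
cx_7 = 6
cy_7 = 2
cz_7 = 4
cx_8 = 2
cy_8 = 6
cz_8 = 1
r_8 = 1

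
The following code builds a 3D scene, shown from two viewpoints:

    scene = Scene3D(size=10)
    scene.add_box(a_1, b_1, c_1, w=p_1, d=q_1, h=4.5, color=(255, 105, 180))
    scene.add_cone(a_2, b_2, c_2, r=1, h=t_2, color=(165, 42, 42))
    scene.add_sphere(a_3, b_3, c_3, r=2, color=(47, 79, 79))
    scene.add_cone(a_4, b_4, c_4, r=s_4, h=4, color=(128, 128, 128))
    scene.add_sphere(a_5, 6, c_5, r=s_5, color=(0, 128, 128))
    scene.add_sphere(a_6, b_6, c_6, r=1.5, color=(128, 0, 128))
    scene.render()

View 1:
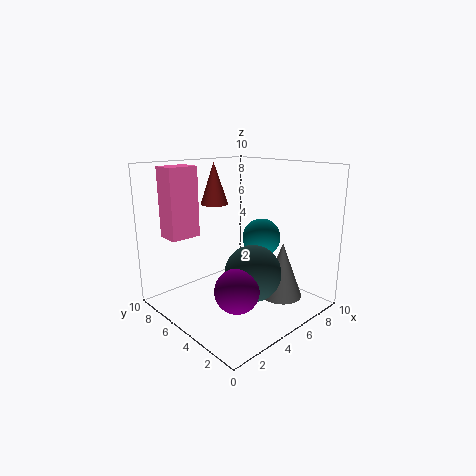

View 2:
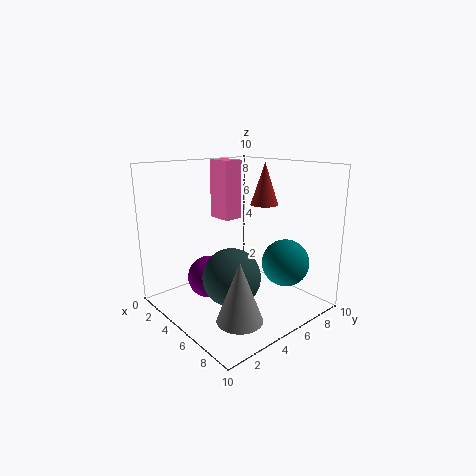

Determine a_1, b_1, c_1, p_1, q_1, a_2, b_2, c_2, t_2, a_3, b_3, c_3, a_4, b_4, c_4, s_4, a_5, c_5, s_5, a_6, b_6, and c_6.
a_1 = 0.5
b_1 = 6
c_1 = 5.5
p_1 = 2
q_1 = 1.5
a_2 = 5
b_2 = 7.5
c_2 = 7
t_2 = 3
a_3 = 5.5
b_3 = 4
c_3 = 2.5
a_4 = 7.5
b_4 = 3
c_4 = 0.5
s_4 = 1.5
a_5 = 8.5
c_5 = 4
s_5 = 1.5
a_6 = 3.5
b_6 = 3.5
c_6 = 2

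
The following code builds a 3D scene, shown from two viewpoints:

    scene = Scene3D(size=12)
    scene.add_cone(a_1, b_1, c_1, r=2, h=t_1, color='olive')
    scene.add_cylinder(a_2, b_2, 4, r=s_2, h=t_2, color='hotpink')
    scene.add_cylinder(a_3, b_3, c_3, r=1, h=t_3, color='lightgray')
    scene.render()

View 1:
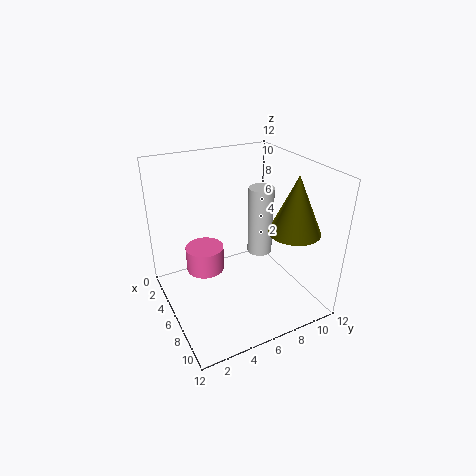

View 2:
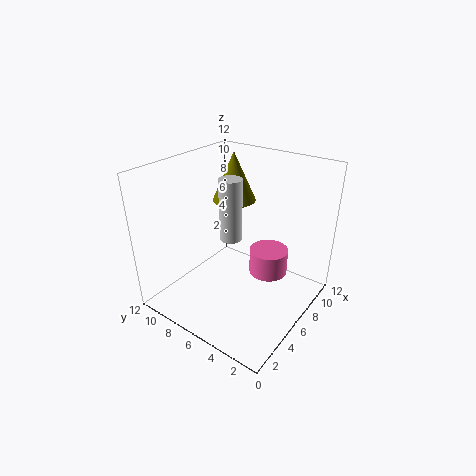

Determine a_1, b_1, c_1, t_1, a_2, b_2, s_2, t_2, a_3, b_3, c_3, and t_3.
a_1 = 9.5
b_1 = 9
c_1 = 7.5
t_1 = 4.5
a_2 = 6
b_2 = 3
s_2 = 1.5
t_2 = 2
a_3 = 7
b_3 = 7.5
c_3 = 5
t_3 = 5.5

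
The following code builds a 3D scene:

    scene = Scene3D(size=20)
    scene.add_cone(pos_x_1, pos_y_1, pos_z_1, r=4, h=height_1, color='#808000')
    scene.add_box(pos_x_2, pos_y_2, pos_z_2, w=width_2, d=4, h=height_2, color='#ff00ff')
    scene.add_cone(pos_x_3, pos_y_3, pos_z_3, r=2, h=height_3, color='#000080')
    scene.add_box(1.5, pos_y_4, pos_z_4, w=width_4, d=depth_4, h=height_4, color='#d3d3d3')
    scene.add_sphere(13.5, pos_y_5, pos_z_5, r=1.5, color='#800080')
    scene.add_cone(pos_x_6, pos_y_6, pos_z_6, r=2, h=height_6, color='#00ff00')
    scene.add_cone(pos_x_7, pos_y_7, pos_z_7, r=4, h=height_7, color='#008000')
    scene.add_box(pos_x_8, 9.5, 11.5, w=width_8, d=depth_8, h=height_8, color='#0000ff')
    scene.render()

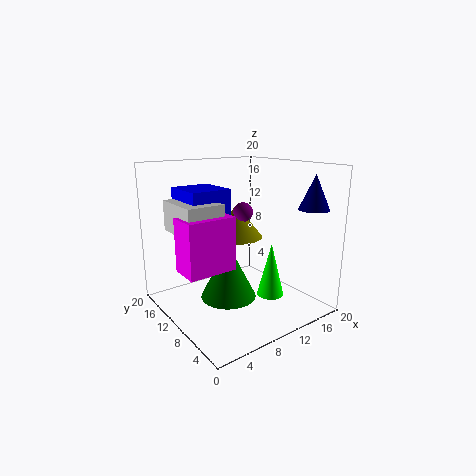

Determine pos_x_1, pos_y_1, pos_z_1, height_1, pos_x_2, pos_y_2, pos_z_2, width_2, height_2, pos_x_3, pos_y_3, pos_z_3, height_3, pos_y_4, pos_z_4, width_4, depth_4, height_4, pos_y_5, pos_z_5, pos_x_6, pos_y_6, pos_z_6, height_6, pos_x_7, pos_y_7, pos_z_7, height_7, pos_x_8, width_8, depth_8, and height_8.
pos_x_1 = 13
pos_y_1 = 14.5
pos_z_1 = 8.5
height_1 = 5
pos_x_2 = 1
pos_y_2 = 7
pos_z_2 = 7
width_2 = 6.5
height_2 = 7
pos_x_3 = 16.5
pos_y_3 = 2.5
pos_z_3 = 14.5
height_3 = 4.5
pos_y_4 = 8
pos_z_4 = 11.5
width_4 = 5
depth_4 = 7
height_4 = 4
pos_y_5 = 13.5
pos_z_5 = 12.5
pos_x_6 = 15
pos_y_6 = 8.5
pos_z_6 = 0.5
height_6 = 8
pos_x_7 = 9
pos_y_7 = 11
pos_z_7 = 1
height_7 = 8
pos_x_8 = 3
width_8 = 5.5
depth_8 = 6
height_8 = 5.5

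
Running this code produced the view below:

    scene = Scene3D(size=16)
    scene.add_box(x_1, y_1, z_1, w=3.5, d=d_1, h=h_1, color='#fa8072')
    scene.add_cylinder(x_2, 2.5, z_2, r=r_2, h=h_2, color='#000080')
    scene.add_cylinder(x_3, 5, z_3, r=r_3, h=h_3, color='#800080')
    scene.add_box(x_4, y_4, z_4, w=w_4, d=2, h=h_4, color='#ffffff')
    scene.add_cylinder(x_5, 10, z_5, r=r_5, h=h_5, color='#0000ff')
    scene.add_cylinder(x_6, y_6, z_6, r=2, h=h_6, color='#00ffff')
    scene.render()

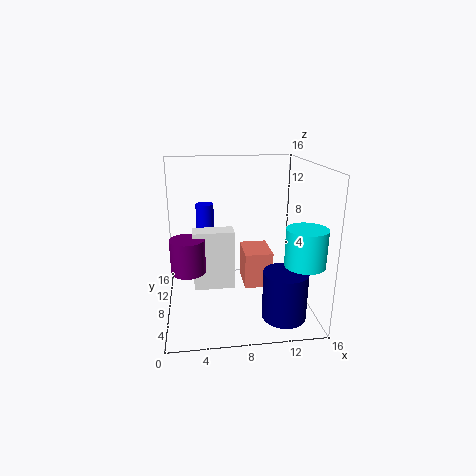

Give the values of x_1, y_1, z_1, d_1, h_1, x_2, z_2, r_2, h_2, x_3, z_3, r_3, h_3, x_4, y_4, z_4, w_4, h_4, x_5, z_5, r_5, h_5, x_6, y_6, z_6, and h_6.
x_1 = 9.25
y_1 = 10.25
z_1 = 0.25
d_1 = 4.75
h_1 = 4.5
x_2 = 12
z_2 = 1.25
r_2 = 2.25
h_2 = 5
x_3 = 2.5
z_3 = 5.75
r_3 = 1.75
h_3 = 3.5
x_4 = 3
y_4 = 5
z_4 = 3.5
w_4 = 4.25
h_4 = 6.25
x_5 = 4.5
z_5 = 4.75
r_5 = 1
h_5 = 6.75
x_6 = 13.75
y_6 = 2.25
z_6 = 7
h_6 = 3.75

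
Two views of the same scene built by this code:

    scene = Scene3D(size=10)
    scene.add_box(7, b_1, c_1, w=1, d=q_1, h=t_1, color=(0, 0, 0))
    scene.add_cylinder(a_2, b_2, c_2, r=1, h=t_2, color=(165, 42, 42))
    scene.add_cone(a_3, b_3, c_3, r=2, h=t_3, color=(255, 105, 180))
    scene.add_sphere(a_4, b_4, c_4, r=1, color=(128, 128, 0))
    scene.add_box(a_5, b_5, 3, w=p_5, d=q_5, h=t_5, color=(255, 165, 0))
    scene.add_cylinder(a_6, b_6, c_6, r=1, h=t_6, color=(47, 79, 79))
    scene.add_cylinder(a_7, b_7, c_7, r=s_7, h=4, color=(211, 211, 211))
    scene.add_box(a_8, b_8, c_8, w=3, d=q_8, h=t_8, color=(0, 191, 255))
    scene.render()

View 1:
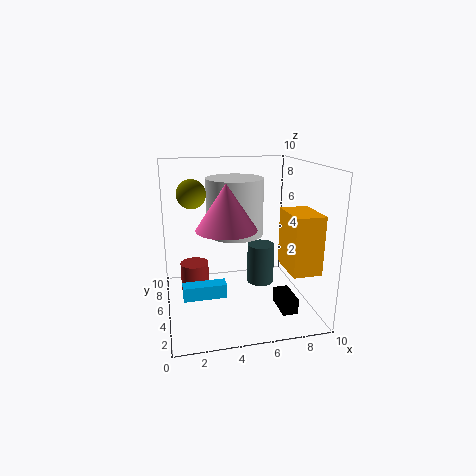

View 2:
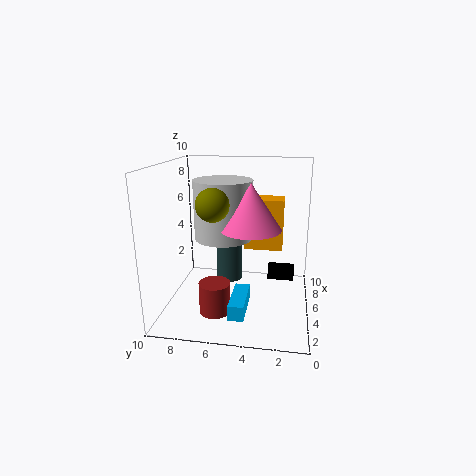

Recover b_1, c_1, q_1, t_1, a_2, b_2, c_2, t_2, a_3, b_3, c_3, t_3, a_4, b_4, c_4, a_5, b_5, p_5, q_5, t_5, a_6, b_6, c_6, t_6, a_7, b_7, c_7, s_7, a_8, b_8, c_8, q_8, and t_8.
b_1 = 1, c_1 = 1, q_1 = 2, t_1 = 1, a_2 = 2, b_2 = 6, c_2 = 1, t_2 = 2, a_3 = 4, b_3 = 4, c_3 = 6, t_3 = 3, a_4 = 2, b_4 = 6, c_4 = 8, a_5 = 8, b_5 = 2, p_5 = 2, q_5 = 3, t_5 = 4, a_6 = 7, b_6 = 6, c_6 = 1, t_6 = 3, a_7 = 5, b_7 = 6, c_7 = 5, s_7 = 2, a_8 = 1, b_8 = 4, c_8 = 1, q_8 = 1, t_8 = 1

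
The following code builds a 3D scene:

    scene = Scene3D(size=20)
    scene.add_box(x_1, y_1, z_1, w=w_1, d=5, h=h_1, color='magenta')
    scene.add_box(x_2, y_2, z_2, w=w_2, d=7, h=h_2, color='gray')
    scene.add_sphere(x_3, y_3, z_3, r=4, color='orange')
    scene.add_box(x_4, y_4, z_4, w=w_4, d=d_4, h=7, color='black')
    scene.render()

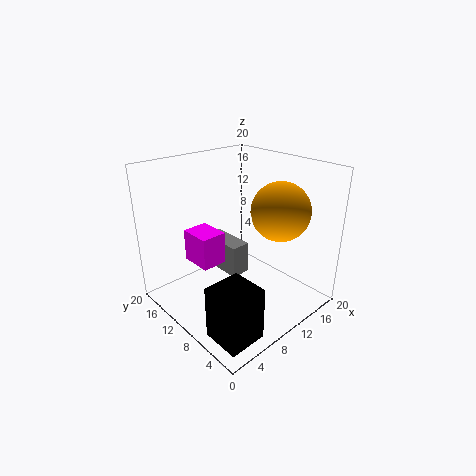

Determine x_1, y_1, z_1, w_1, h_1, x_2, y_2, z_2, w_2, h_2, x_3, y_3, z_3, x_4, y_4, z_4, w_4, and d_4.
x_1 = 7; y_1 = 14; z_1 = 4; w_1 = 4; h_1 = 5; x_2 = 11; y_2 = 12; z_2 = 2; w_2 = 3; h_2 = 5; x_3 = 14; y_3 = 6; z_3 = 14; x_4 = 1; y_4 = 1; z_4 = 1; w_4 = 5; d_4 = 5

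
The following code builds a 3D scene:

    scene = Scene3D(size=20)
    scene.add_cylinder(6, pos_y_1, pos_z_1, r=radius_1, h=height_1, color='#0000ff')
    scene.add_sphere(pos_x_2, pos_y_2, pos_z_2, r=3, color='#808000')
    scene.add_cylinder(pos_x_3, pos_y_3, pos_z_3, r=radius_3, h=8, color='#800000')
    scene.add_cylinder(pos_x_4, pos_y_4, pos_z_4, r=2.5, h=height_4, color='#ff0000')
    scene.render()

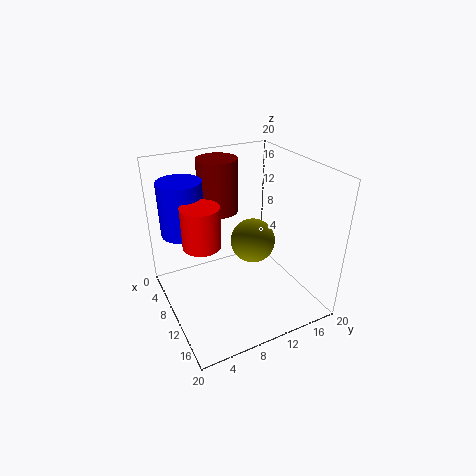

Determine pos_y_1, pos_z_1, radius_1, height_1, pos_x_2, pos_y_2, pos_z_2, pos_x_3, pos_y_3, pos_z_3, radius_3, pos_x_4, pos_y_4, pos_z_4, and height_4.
pos_y_1 = 3.5; pos_z_1 = 10.5; radius_1 = 3; height_1 = 7.5; pos_x_2 = 11.5; pos_y_2 = 11.5; pos_z_2 = 10; pos_x_3 = 3.5; pos_y_3 = 10; pos_z_3 = 11.5; radius_3 = 3; pos_x_4 = 10.5; pos_y_4 = 4.5; pos_z_4 = 10.5; height_4 = 5.5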